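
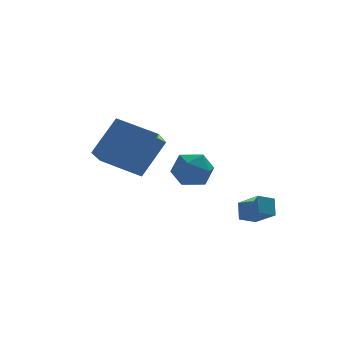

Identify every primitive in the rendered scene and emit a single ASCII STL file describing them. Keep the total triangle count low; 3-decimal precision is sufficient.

solid 
facet normal -0.901 -0.241 0.361
outer loop
vertex 1.581 -2.343 0.932
vertex 1.706 -1.777 1.621
vertex 1.046 -1.382 0.239
endloop
endfacet
facet normal -0.139 -0.629 -0.765
outer loop
vertex 1.794 -1.183 -0.061
vertex 1.581 -2.343 0.932
vertex 1.046 -1.382 0.239
endloop
endfacet
facet normal -0.901 -0.241 0.361
outer loop
vertex 1.046 -1.382 0.239
vertex 1.706 -1.777 1.621
vertex 1.171 -0.816 0.928
endloop
endfacet
facet normal -0.411 0.740 -0.533
outer loop
vertex 1.171 -0.816 0.928
vertex 1.794 -1.183 -0.061
vertex 1.046 -1.382 0.239
endloop
endfacet
facet normal 0.411 -0.740 0.533
outer loop
vertex 1.581 -2.343 0.932
vertex 2.454 -1.578 1.321
vertex 1.706 -1.777 1.621
endloop
endfacet
facet normal -0.139 -0.629 -0.765
outer loop
vertex 2.329 -2.144 0.632
vertex 1.581 -2.343 0.932
vertex 1.794 -1.183 -0.061
endloop
endfacet
facet normal 0.411 -0.740 0.533
outer loop
vertex 2.329 -2.144 0.632
vertex 2.454 -1.578 1.321
vertex 1.581 -2.343 0.932
endloop
endfacet
facet normal 0.139 0.629 0.765
outer loop
vertex 1.706 -1.777 1.621
vertex 2.454 -1.578 1.321
vertex 1.171 -0.816 0.928
endloop
endfacet
facet normal -0.411 0.740 -0.533
outer loop
vertex 1.919 -0.617 0.628
vertex 1.794 -1.183 -0.061
vertex 1.171 -0.816 0.928
endloop
endfacet
facet normal 0.139 0.629 0.765
outer loop
vertex 1.171 -0.816 0.928
vertex 2.454 -1.578 1.321
vertex 1.919 -0.617 0.628
endloop
endfacet
facet normal 0.901 0.241 -0.361
outer loop
vertex 1.919 -0.617 0.628
vertex 2.329 -2.144 0.632
vertex 1.794 -1.183 -0.061
endloop
endfacet
facet normal 0.901 0.241 -0.361
outer loop
vertex 2.454 -1.578 1.321
vertex 2.329 -2.144 0.632
vertex 1.919 -0.617 0.628
endloop
endfacet
facet normal -0.740 -0.663 0.114
outer loop
vertex -0.606 3.366 1.357
vertex -0.001 2.625 0.974
vertex -0.01 2.81 1.988
endloop
endfacet
facet normal -0.781 -0.148 0.607
outer loop
vertex -0.606 3.366 1.357
vertex -0.01 2.81 1.988
vertex -0.097 3.828 2.124
endloop
endfacet
facet normal -0.837 0.477 0.268
outer loop
vertex -0.606 3.366 1.357
vertex -0.097 3.828 2.124
vertex -0.142 4.271 1.195
endloop
endfacet
facet normal -0.831 0.348 -0.434
outer loop
vertex -0.606 3.366 1.357
vertex -0.142 4.271 1.195
vertex -0.083 3.527 0.484
endloop
endfacet
facet normal -0.771 -0.357 -0.528
outer loop
vertex -0.606 3.366 1.357
vertex -0.083 3.527 0.484
vertex -0.001 2.625 0.974
endloop
endfacet
facet normal -0.169 -0.145 0.975
outer loop
vertex -0.097 3.828 2.124
vertex -0.01 2.81 1.988
vertex 0.823 3.373 2.216
endloop
endfacet
facet normal -0.102 -0.979 0.178
outer loop
vertex -0.01 2.81 1.988
vertex -0.001 2.625 0.974
vertex 0.882 2.629 1.505
endloop
endfacet
facet normal -0.152 -0.482 -0.863
outer loop
vertex -0.001 2.625 0.974
vertex -0.083 3.527 0.484
vertex 0.837 3.072 0.576
endloop
endfacet
facet normal -0.251 0.658 -0.710
outer loop
vertex -0.083 3.527 0.484
vertex -0.142 4.271 1.195
vertex 0.75 4.09 0.712
endloop
endfacet
facet normal -0.260 0.867 0.426
outer loop
vertex -0.142 4.271 1.195
vertex -0.097 3.828 2.124
vertex 0.741 4.275 1.726
endloop
endfacet
facet normal 0.831 -0.348 0.434
outer loop
vertex 1.346 3.534 1.343
vertex 0.823 3.373 2.216
vertex 0.882 2.629 1.505
endloop
endfacet
facet normal 0.837 -0.477 -0.268
outer loop
vertex 1.346 3.534 1.343
vertex 0.882 2.629 1.505
vertex 0.837 3.072 0.576
endloop
endfacet
facet normal 0.781 0.148 -0.607
outer loop
vertex 1.346 3.534 1.343
vertex 0.837 3.072 0.576
vertex 0.75 4.09 0.712
endloop
endfacet
facet normal 0.740 0.663 -0.114
outer loop
vertex 1.346 3.534 1.343
vertex 0.75 4.09 0.712
vertex 0.741 4.275 1.726
endloop
endfacet
facet normal 0.771 0.357 0.528
outer loop
vertex 1.346 3.534 1.343
vertex 0.741 4.275 1.726
vertex 0.823 3.373 2.216
endloop
endfacet
facet normal 0.251 -0.658 0.710
outer loop
vertex 0.882 2.629 1.505
vertex 0.823 3.373 2.216
vertex -0.01 2.81 1.988
endloop
endfacet
facet normal 0.260 -0.867 -0.426
outer loop
vertex 0.837 3.072 0.576
vertex 0.882 2.629 1.505
vertex -0.001 2.625 0.974
endloop
endfacet
facet normal 0.169 0.145 -0.975
outer loop
vertex 0.75 4.09 0.712
vertex 0.837 3.072 0.576
vertex -0.083 3.527 0.484
endloop
endfacet
facet normal 0.102 0.979 -0.178
outer loop
vertex 0.741 4.275 1.726
vertex 0.75 4.09 0.712
vertex -0.142 4.271 1.195
endloop
endfacet
facet normal 0.152 0.482 0.863
outer loop
vertex 0.823 3.373 2.216
vertex 0.741 4.275 1.726
vertex -0.097 3.828 2.124
endloop
endfacet
facet normal -0.739 0.602 0.302
outer loop
vertex -3.199 2.04 5.029
vertex -2.613 3.201 4.149
vertex -4.372 1.41 3.418
endloop
endfacet
facet normal -0.373 -0.739 0.561
outer loop
vertex -2.887 0.199 2.811
vertex -3.199 2.04 5.029
vertex -4.372 1.41 3.418
endloop
endfacet
facet normal -0.739 0.602 0.302
outer loop
vertex -4.372 1.41 3.418
vertex -2.613 3.201 4.149
vertex -3.786 2.57 2.538
endloop
endfacet
facet normal -0.561 -0.301 -0.771
outer loop
vertex -3.786 2.57 2.538
vertex -2.887 0.199 2.811
vertex -4.372 1.41 3.418
endloop
endfacet
facet normal 0.561 0.301 0.771
outer loop
vertex -3.199 2.04 5.029
vertex -1.128 1.99 3.542
vertex -2.613 3.201 4.149
endloop
endfacet
facet normal -0.373 -0.739 0.561
outer loop
vertex -1.714 0.83 4.422
vertex -3.199 2.04 5.029
vertex -2.887 0.199 2.811
endloop
endfacet
facet normal 0.561 0.302 0.771
outer loop
vertex -1.714 0.83 4.422
vertex -1.128 1.99 3.542
vertex -3.199 2.04 5.029
endloop
endfacet
facet normal 0.373 0.739 -0.561
outer loop
vertex -2.613 3.201 4.149
vertex -1.128 1.99 3.542
vertex -3.786 2.57 2.538
endloop
endfacet
facet normal -0.561 -0.301 -0.771
outer loop
vertex -2.301 1.36 1.931
vertex -2.887 0.199 2.811
vertex -3.786 2.57 2.538
endloop
endfacet
facet normal 0.373 0.739 -0.561
outer loop
vertex -3.786 2.57 2.538
vertex -1.128 1.99 3.542
vertex -2.301 1.36 1.931
endloop
endfacet
facet normal 0.739 -0.602 -0.302
outer loop
vertex -2.301 1.36 1.931
vertex -1.714 0.83 4.422
vertex -2.887 0.199 2.811
endloop
endfacet
facet normal 0.739 -0.602 -0.302
outer loop
vertex -1.128 1.99 3.542
vertex -1.714 0.83 4.422
vertex -2.301 1.36 1.931
endloop
endfacet

endsolid


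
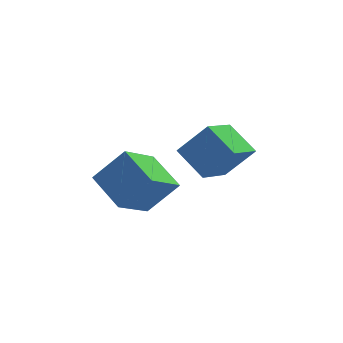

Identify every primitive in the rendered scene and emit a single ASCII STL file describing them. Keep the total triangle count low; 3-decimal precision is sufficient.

solid 
facet normal -0.683 -0.081 -0.726
outer loop
vertex -0.464 -3.073 -1.306
vertex -1.352 -1.73 -0.62
vertex 0.597 -1.789 -2.448
endloop
endfacet
facet normal 0.507 -0.768 -0.392
outer loop
vertex 1.772 -1.65 -1.2
vertex -0.464 -3.073 -1.306
vertex 0.597 -1.789 -2.448
endloop
endfacet
facet normal -0.683 -0.081 -0.726
outer loop
vertex 0.597 -1.789 -2.448
vertex -1.352 -1.73 -0.62
vertex -0.291 -0.446 -1.762
endloop
endfacet
facet normal 0.525 0.636 -0.565
outer loop
vertex -0.291 -0.446 -1.762
vertex 1.772 -1.65 -1.2
vertex 0.597 -1.789 -2.448
endloop
endfacet
facet normal -0.525 -0.636 0.565
outer loop
vertex -0.464 -3.073 -1.306
vertex -0.177 -1.591 0.628
vertex -1.352 -1.73 -0.62
endloop
endfacet
facet normal 0.507 -0.768 -0.392
outer loop
vertex 0.711 -2.934 -0.058
vertex -0.464 -3.073 -1.306
vertex 1.772 -1.65 -1.2
endloop
endfacet
facet normal -0.525 -0.636 0.565
outer loop
vertex 0.711 -2.934 -0.058
vertex -0.177 -1.591 0.628
vertex -0.464 -3.073 -1.306
endloop
endfacet
facet normal -0.507 0.768 0.392
outer loop
vertex -1.352 -1.73 -0.62
vertex -0.177 -1.591 0.628
vertex -0.291 -0.446 -1.762
endloop
endfacet
facet normal 0.525 0.636 -0.565
outer loop
vertex 0.884 -0.307 -0.514
vertex 1.772 -1.65 -1.2
vertex -0.291 -0.446 -1.762
endloop
endfacet
facet normal -0.507 0.768 0.392
outer loop
vertex -0.291 -0.446 -1.762
vertex -0.177 -1.591 0.628
vertex 0.884 -0.307 -0.514
endloop
endfacet
facet normal 0.683 0.081 0.726
outer loop
vertex 0.884 -0.307 -0.514
vertex 0.711 -2.934 -0.058
vertex 1.772 -1.65 -1.2
endloop
endfacet
facet normal 0.683 0.081 0.726
outer loop
vertex -0.177 -1.591 0.628
vertex 0.711 -2.934 -0.058
vertex 0.884 -0.307 -0.514
endloop
endfacet
facet normal -0.499 -0.754 0.427
outer loop
vertex 3.8 -0.587 -0.261
vertex 2.902 0.47 0.558
vertex 2.666 -0.561 -1.54
endloop
endfacet
facet normal 0.558 -0.656 -0.508
outer loop
vertex 3.598 0.85 -2.338
vertex 3.8 -0.587 -0.261
vertex 2.666 -0.561 -1.54
endloop
endfacet
facet normal -0.499 -0.754 0.427
outer loop
vertex 2.666 -0.561 -1.54
vertex 2.902 0.47 0.558
vertex 1.768 0.496 -0.721
endloop
endfacet
facet normal -0.664 0.016 -0.748
outer loop
vertex 1.768 0.496 -0.721
vertex 3.598 0.85 -2.338
vertex 2.666 -0.561 -1.54
endloop
endfacet
facet normal 0.664 -0.016 0.748
outer loop
vertex 3.8 -0.587 -0.261
vertex 3.834 1.881 -0.24
vertex 2.902 0.47 0.558
endloop
endfacet
facet normal 0.558 -0.656 -0.508
outer loop
vertex 4.732 0.824 -1.059
vertex 3.8 -0.587 -0.261
vertex 3.598 0.85 -2.338
endloop
endfacet
facet normal 0.664 -0.016 0.748
outer loop
vertex 4.732 0.824 -1.059
vertex 3.834 1.881 -0.24
vertex 3.8 -0.587 -0.261
endloop
endfacet
facet normal -0.558 0.656 0.508
outer loop
vertex 2.902 0.47 0.558
vertex 3.834 1.881 -0.24
vertex 1.768 0.496 -0.721
endloop
endfacet
facet normal -0.664 0.016 -0.748
outer loop
vertex 2.7 1.907 -1.519
vertex 3.598 0.85 -2.338
vertex 1.768 0.496 -0.721
endloop
endfacet
facet normal -0.558 0.656 0.508
outer loop
vertex 1.768 0.496 -0.721
vertex 3.834 1.881 -0.24
vertex 2.7 1.907 -1.519
endloop
endfacet
facet normal 0.499 0.754 -0.427
outer loop
vertex 2.7 1.907 -1.519
vertex 4.732 0.824 -1.059
vertex 3.598 0.85 -2.338
endloop
endfacet
facet normal 0.499 0.754 -0.427
outer loop
vertex 3.834 1.881 -0.24
vertex 4.732 0.824 -1.059
vertex 2.7 1.907 -1.519
endloop
endfacet

endsolid


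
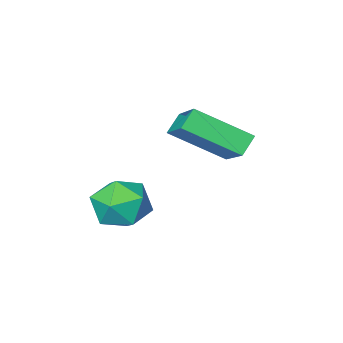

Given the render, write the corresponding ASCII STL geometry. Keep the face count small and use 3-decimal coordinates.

solid 
facet normal -0.990 -0.123 -0.069
outer loop
vertex 2.11 -3.35 -1.869
vertex 2.245 -4.376 -1.976
vertex 2.128 -3.963 -1.028
endloop
endfacet
facet normal -0.831 0.440 0.339
outer loop
vertex 2.11 -3.35 -1.869
vertex 2.128 -3.963 -1.028
vertex 2.62 -3.046 -1.013
endloop
endfacet
facet normal -0.444 0.895 -0.053
outer loop
vertex 2.11 -3.35 -1.869
vertex 2.62 -3.046 -1.013
vertex 3.042 -2.893 -1.953
endloop
endfacet
facet normal -0.363 0.611 -0.703
outer loop
vertex 2.11 -3.35 -1.869
vertex 3.042 -2.893 -1.953
vertex 2.81 -3.715 -2.548
endloop
endfacet
facet normal -0.701 -0.018 -0.713
outer loop
vertex 2.11 -3.35 -1.869
vertex 2.81 -3.715 -2.548
vertex 2.245 -4.376 -1.976
endloop
endfacet
facet normal -0.425 0.214 0.880
outer loop
vertex 2.62 -3.046 -1.013
vertex 2.128 -3.963 -1.028
vertex 3.07 -3.885 -0.592
endloop
endfacet
facet normal -0.682 -0.698 0.220
outer loop
vertex 2.128 -3.963 -1.028
vertex 2.245 -4.376 -1.976
vertex 2.838 -4.707 -1.187
endloop
endfacet
facet normal -0.215 -0.528 -0.822
outer loop
vertex 2.245 -4.376 -1.976
vertex 2.81 -3.715 -2.548
vertex 3.26 -4.554 -2.127
endloop
endfacet
facet normal 0.333 0.490 -0.806
outer loop
vertex 2.81 -3.715 -2.548
vertex 3.042 -2.893 -1.953
vertex 3.752 -3.637 -2.112
endloop
endfacet
facet normal 0.203 0.948 0.245
outer loop
vertex 3.042 -2.893 -1.953
vertex 2.62 -3.046 -1.013
vertex 3.635 -3.224 -1.164
endloop
endfacet
facet normal 0.363 -0.611 0.703
outer loop
vertex 3.77 -4.25 -1.271
vertex 3.07 -3.885 -0.592
vertex 2.838 -4.707 -1.187
endloop
endfacet
facet normal 0.444 -0.895 0.053
outer loop
vertex 3.77 -4.25 -1.271
vertex 2.838 -4.707 -1.187
vertex 3.26 -4.554 -2.127
endloop
endfacet
facet normal 0.831 -0.440 -0.339
outer loop
vertex 3.77 -4.25 -1.271
vertex 3.26 -4.554 -2.127
vertex 3.752 -3.637 -2.112
endloop
endfacet
facet normal 0.990 0.123 0.069
outer loop
vertex 3.77 -4.25 -1.271
vertex 3.752 -3.637 -2.112
vertex 3.635 -3.224 -1.164
endloop
endfacet
facet normal 0.701 0.018 0.713
outer loop
vertex 3.77 -4.25 -1.271
vertex 3.635 -3.224 -1.164
vertex 3.07 -3.885 -0.592
endloop
endfacet
facet normal -0.333 -0.490 0.806
outer loop
vertex 2.838 -4.707 -1.187
vertex 3.07 -3.885 -0.592
vertex 2.128 -3.963 -1.028
endloop
endfacet
facet normal -0.203 -0.948 -0.245
outer loop
vertex 3.26 -4.554 -2.127
vertex 2.838 -4.707 -1.187
vertex 2.245 -4.376 -1.976
endloop
endfacet
facet normal 0.425 -0.214 -0.880
outer loop
vertex 3.752 -3.637 -2.112
vertex 3.26 -4.554 -2.127
vertex 2.81 -3.715 -2.548
endloop
endfacet
facet normal 0.682 0.698 -0.220
outer loop
vertex 3.635 -3.224 -1.164
vertex 3.752 -3.637 -2.112
vertex 3.042 -2.893 -1.953
endloop
endfacet
facet normal 0.215 0.528 0.822
outer loop
vertex 3.07 -3.885 -0.592
vertex 3.635 -3.224 -1.164
vertex 2.62 -3.046 -1.013
endloop
endfacet
facet normal -0.688 -0.274 0.672
outer loop
vertex 1.014 -2.846 2.418
vertex -0.417 -1.752 1.399
vertex 0.573 -4.453 1.312
endloop
endfacet
facet normal 0.692 -0.529 0.492
outer loop
vertex 1.137 -4.228 0.761
vertex 1.014 -2.846 2.418
vertex 0.573 -4.453 1.312
endloop
endfacet
facet normal -0.688 -0.274 0.672
outer loop
vertex 0.573 -4.453 1.312
vertex -0.417 -1.752 1.399
vertex -0.858 -3.358 0.293
endloop
endfacet
facet normal -0.220 -0.803 -0.554
outer loop
vertex -0.858 -3.358 0.293
vertex 1.137 -4.228 0.761
vertex 0.573 -4.453 1.312
endloop
endfacet
facet normal 0.220 0.803 0.553
outer loop
vertex 1.014 -2.846 2.418
vertex 0.147 -1.527 0.848
vertex -0.417 -1.752 1.399
endloop
endfacet
facet normal 0.691 -0.529 0.492
outer loop
vertex 1.578 -2.622 1.867
vertex 1.014 -2.846 2.418
vertex 1.137 -4.228 0.761
endloop
endfacet
facet normal 0.221 0.803 0.553
outer loop
vertex 1.578 -2.622 1.867
vertex 0.147 -1.527 0.848
vertex 1.014 -2.846 2.418
endloop
endfacet
facet normal -0.692 0.529 -0.492
outer loop
vertex -0.417 -1.752 1.399
vertex 0.147 -1.527 0.848
vertex -0.858 -3.358 0.293
endloop
endfacet
facet normal -0.221 -0.804 -0.553
outer loop
vertex -0.294 -3.134 -0.258
vertex 1.137 -4.228 0.761
vertex -0.858 -3.358 0.293
endloop
endfacet
facet normal -0.691 0.529 -0.493
outer loop
vertex -0.858 -3.358 0.293
vertex 0.147 -1.527 0.848
vertex -0.294 -3.134 -0.258
endloop
endfacet
facet normal 0.688 0.274 -0.672
outer loop
vertex -0.294 -3.134 -0.258
vertex 1.578 -2.622 1.867
vertex 1.137 -4.228 0.761
endloop
endfacet
facet normal 0.688 0.274 -0.672
outer loop
vertex 0.147 -1.527 0.848
vertex 1.578 -2.622 1.867
vertex -0.294 -3.134 -0.258
endloop
endfacet

endsolid


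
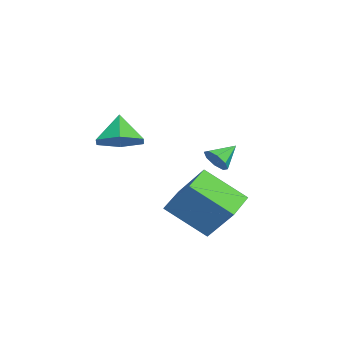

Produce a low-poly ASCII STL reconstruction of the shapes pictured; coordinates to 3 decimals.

solid 
facet normal -0.939 0.294 0.179
outer loop
vertex 0.38 -0.904 -3.939
vertex 1.013 0.16 -2.368
vertex 0.679 0.842 -5.243
endloop
endfacet
facet normal -0.317 -0.532 -0.785
outer loop
vertex 2.087 0.4 -5.512
vertex 0.38 -0.904 -3.939
vertex 0.679 0.842 -5.243
endloop
endfacet
facet normal -0.939 0.294 0.179
outer loop
vertex 0.679 0.842 -5.243
vertex 1.013 0.16 -2.368
vertex 1.312 1.906 -3.673
endloop
endfacet
facet normal 0.136 0.794 -0.593
outer loop
vertex 1.312 1.906 -3.673
vertex 2.087 0.4 -5.512
vertex 0.679 0.842 -5.243
endloop
endfacet
facet normal -0.136 -0.794 0.593
outer loop
vertex 0.38 -0.904 -3.939
vertex 2.421 -0.282 -2.637
vertex 1.013 0.16 -2.368
endloop
endfacet
facet normal -0.317 -0.533 -0.785
outer loop
vertex 1.788 -1.346 -4.207
vertex 0.38 -0.904 -3.939
vertex 2.087 0.4 -5.512
endloop
endfacet
facet normal -0.136 -0.794 0.593
outer loop
vertex 1.788 -1.346 -4.207
vertex 2.421 -0.282 -2.637
vertex 0.38 -0.904 -3.939
endloop
endfacet
facet normal 0.317 0.532 0.785
outer loop
vertex 1.013 0.16 -2.368
vertex 2.421 -0.282 -2.637
vertex 1.312 1.906 -3.673
endloop
endfacet
facet normal 0.136 0.794 -0.593
outer loop
vertex 2.72 1.464 -3.941
vertex 2.087 0.4 -5.512
vertex 1.312 1.906 -3.673
endloop
endfacet
facet normal 0.317 0.532 0.785
outer loop
vertex 1.312 1.906 -3.673
vertex 2.421 -0.282 -2.637
vertex 2.72 1.464 -3.941
endloop
endfacet
facet normal 0.939 -0.294 -0.179
outer loop
vertex 2.72 1.464 -3.941
vertex 1.788 -1.346 -4.207
vertex 2.087 0.4 -5.512
endloop
endfacet
facet normal 0.939 -0.294 -0.179
outer loop
vertex 2.421 -0.282 -2.637
vertex 1.788 -1.346 -4.207
vertex 2.72 1.464 -3.941
endloop
endfacet
facet normal 0.600 0.092 -0.795
outer loop
vertex 3.924 -2.732 0.541
vertex 3.111 -2.827 -0.084
vertex 3.403 -1.895 0.244
endloop
endfacet
facet normal 0.191 0.432 0.881
outer loop
vertex 3.924 -2.732 0.541
vertex 3.403 -1.895 0.244
vertex 2.289 -2.953 1.004
endloop
endfacet
facet normal 0.600 0.092 -0.795
outer loop
vertex 3.403 -1.895 0.244
vertex 3.111 -2.827 -0.084
vertex 2.589 -1.99 -0.381
endloop
endfacet
facet normal -0.435 0.781 0.448
outer loop
vertex 3.403 -1.895 0.244
vertex 2.589 -1.99 -0.381
vertex 2.289 -2.953 1.004
endloop
endfacet
facet normal 0.600 0.092 -0.795
outer loop
vertex 2.589 -1.99 -0.381
vertex 3.111 -2.827 -0.084
vertex 2.298 -2.922 -0.709
endloop
endfacet
facet normal -0.955 0.298 0.000
outer loop
vertex 2.589 -1.99 -0.381
vertex 2.298 -2.922 -0.709
vertex 2.289 -2.953 1.004
endloop
endfacet
facet normal 0.600 0.092 -0.795
outer loop
vertex 2.298 -2.922 -0.709
vertex 3.111 -2.827 -0.084
vertex 2.819 -3.759 -0.412
endloop
endfacet
facet normal -0.847 -0.532 -0.014
outer loop
vertex 2.298 -2.922 -0.709
vertex 2.819 -3.759 -0.412
vertex 2.289 -2.953 1.004
endloop
endfacet
facet normal 0.600 0.092 -0.795
outer loop
vertex 2.819 -3.759 -0.412
vertex 3.111 -2.827 -0.084
vertex 3.633 -3.664 0.213
endloop
endfacet
facet normal -0.219 -0.881 0.419
outer loop
vertex 2.819 -3.759 -0.412
vertex 3.633 -3.664 0.213
vertex 2.289 -2.953 1.004
endloop
endfacet
facet normal 0.600 0.092 -0.795
outer loop
vertex 3.633 -3.664 0.213
vertex 3.111 -2.827 -0.084
vertex 3.924 -2.732 0.541
endloop
endfacet
facet normal 0.299 -0.399 0.867
outer loop
vertex 3.633 -3.664 0.213
vertex 3.924 -2.732 0.541
vertex 2.289 -2.953 1.004
endloop
endfacet
facet normal 0.618 -0.635 -0.464
outer loop
vertex -0.635 0.538 -2.33
vertex -1.085 0.445 -2.803
vertex -0.585 0.865 -2.711
endloop
endfacet
facet normal 0.409 0.665 0.625
outer loop
vertex -0.635 0.538 -2.33
vertex -0.585 0.865 -2.711
vertex -1.815 1.195 -2.257
endloop
endfacet
facet normal 0.619 -0.635 -0.463
outer loop
vertex -0.585 0.865 -2.711
vertex -1.085 0.445 -2.803
vertex -0.828 0.946 -3.147
endloop
endfacet
facet normal 0.269 0.963 0.029
outer loop
vertex -0.585 0.865 -2.711
vertex -0.828 0.946 -3.147
vertex -1.815 1.195 -2.257
endloop
endfacet
facet normal 0.617 -0.635 -0.464
outer loop
vertex -0.828 0.946 -3.147
vertex -1.085 0.445 -2.803
vertex -1.222 0.734 -3.381
endloop
endfacet
facet normal -0.194 0.867 -0.458
outer loop
vertex -0.828 0.946 -3.147
vertex -1.222 0.734 -3.381
vertex -1.815 1.195 -2.257
endloop
endfacet
facet normal 0.618 -0.635 -0.464
outer loop
vertex -1.222 0.734 -3.381
vertex -1.085 0.445 -2.803
vertex -1.536 0.352 -3.277
endloop
endfacet
facet normal -0.711 0.434 -0.553
outer loop
vertex -1.222 0.734 -3.381
vertex -1.536 0.352 -3.277
vertex -1.815 1.195 -2.257
endloop
endfacet
facet normal 0.618 -0.635 -0.463
outer loop
vertex -1.536 0.352 -3.277
vertex -1.085 0.445 -2.803
vertex -1.586 0.025 -2.895
endloop
endfacet
facet normal -0.977 -0.083 -0.199
outer loop
vertex -1.536 0.352 -3.277
vertex -1.586 0.025 -2.895
vertex -1.815 1.195 -2.257
endloop
endfacet
facet normal 0.618 -0.635 -0.463
outer loop
vertex -1.586 0.025 -2.895
vertex -1.085 0.445 -2.803
vertex -1.343 -0.056 -2.46
endloop
endfacet
facet normal -0.836 -0.380 0.396
outer loop
vertex -1.586 0.025 -2.895
vertex -1.343 -0.056 -2.46
vertex -1.815 1.195 -2.257
endloop
endfacet
facet normal 0.619 -0.635 -0.462
outer loop
vertex -1.343 -0.056 -2.46
vertex -1.085 0.445 -2.803
vertex -0.949 0.157 -2.225
endloop
endfacet
facet normal -0.373 -0.284 0.883
outer loop
vertex -1.343 -0.056 -2.46
vertex -0.949 0.157 -2.225
vertex -1.815 1.195 -2.257
endloop
endfacet
facet normal 0.617 -0.636 -0.462
outer loop
vertex -0.949 0.157 -2.225
vertex -1.085 0.445 -2.803
vertex -0.635 0.538 -2.33
endloop
endfacet
facet normal 0.144 0.151 0.978
outer loop
vertex -0.949 0.157 -2.225
vertex -0.635 0.538 -2.33
vertex -1.815 1.195 -2.257
endloop
endfacet

endsolid


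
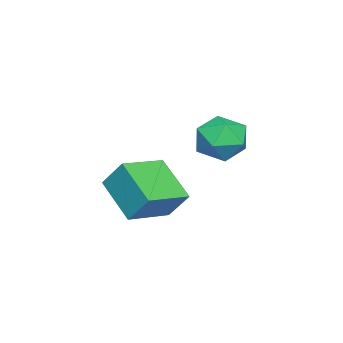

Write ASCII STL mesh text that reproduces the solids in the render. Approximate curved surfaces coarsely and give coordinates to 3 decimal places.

solid 
facet normal -0.874 0.447 -0.192
outer loop
vertex 1.087 -3.733 -1.37
vertex 1.997 -2.433 -2.485
vertex 0.913 -4.533 -2.444
endloop
endfacet
facet normal -0.469 -0.670 0.575
outer loop
vertex 2.503 -5.347 -2.095
vertex 1.087 -3.733 -1.37
vertex 0.913 -4.533 -2.444
endloop
endfacet
facet normal -0.874 0.447 -0.192
outer loop
vertex 0.913 -4.533 -2.444
vertex 1.997 -2.433 -2.485
vertex 1.823 -3.233 -3.559
endloop
endfacet
facet normal -0.129 -0.592 -0.795
outer loop
vertex 1.823 -3.233 -3.559
vertex 2.503 -5.347 -2.095
vertex 0.913 -4.533 -2.444
endloop
endfacet
facet normal 0.129 0.592 0.795
outer loop
vertex 1.087 -3.733 -1.37
vertex 3.587 -3.247 -2.136
vertex 1.997 -2.433 -2.485
endloop
endfacet
facet normal -0.469 -0.670 0.575
outer loop
vertex 2.677 -4.547 -1.021
vertex 1.087 -3.733 -1.37
vertex 2.503 -5.347 -2.095
endloop
endfacet
facet normal 0.129 0.592 0.795
outer loop
vertex 2.677 -4.547 -1.021
vertex 3.587 -3.247 -2.136
vertex 1.087 -3.733 -1.37
endloop
endfacet
facet normal 0.469 0.670 -0.575
outer loop
vertex 1.997 -2.433 -2.485
vertex 3.587 -3.247 -2.136
vertex 1.823 -3.233 -3.559
endloop
endfacet
facet normal -0.129 -0.592 -0.795
outer loop
vertex 3.413 -4.047 -3.21
vertex 2.503 -5.347 -2.095
vertex 1.823 -3.233 -3.559
endloop
endfacet
facet normal 0.469 0.670 -0.575
outer loop
vertex 1.823 -3.233 -3.559
vertex 3.587 -3.247 -2.136
vertex 3.413 -4.047 -3.21
endloop
endfacet
facet normal 0.874 -0.447 0.192
outer loop
vertex 3.413 -4.047 -3.21
vertex 2.677 -4.547 -1.021
vertex 2.503 -5.347 -2.095
endloop
endfacet
facet normal 0.874 -0.447 0.192
outer loop
vertex 3.587 -3.247 -2.136
vertex 2.677 -4.547 -1.021
vertex 3.413 -4.047 -3.21
endloop
endfacet
facet normal -0.824 0.147 0.547
outer loop
vertex 3.149 -0.103 1.53
vertex 2.682 -0.805 1.015
vertex 3.183 -1.044 1.833
endloop
endfacet
facet normal -0.237 0.290 0.927
outer loop
vertex 3.149 -0.103 1.53
vertex 3.183 -1.044 1.833
vertex 3.997 -0.484 1.866
endloop
endfacet
facet normal 0.127 0.800 0.586
outer loop
vertex 3.149 -0.103 1.53
vertex 3.997 -0.484 1.866
vertex 3.999 0.1 1.068
endloop
endfacet
facet normal -0.234 0.972 -0.004
outer loop
vertex 3.149 -0.103 1.53
vertex 3.999 0.1 1.068
vertex 3.186 -0.098 0.543
endloop
endfacet
facet normal -0.823 0.568 -0.028
outer loop
vertex 3.149 -0.103 1.53
vertex 3.186 -0.098 0.543
vertex 2.682 -0.805 1.015
endloop
endfacet
facet normal 0.168 -0.299 0.939
outer loop
vertex 3.997 -0.484 1.866
vertex 3.183 -1.044 1.833
vertex 4.054 -1.422 1.557
endloop
endfacet
facet normal -0.783 -0.530 0.325
outer loop
vertex 3.183 -1.044 1.833
vertex 2.682 -0.805 1.015
vertex 3.241 -1.62 1.032
endloop
endfacet
facet normal -0.781 0.152 -0.606
outer loop
vertex 2.682 -0.805 1.015
vertex 3.186 -0.098 0.543
vertex 3.243 -1.036 0.234
endloop
endfacet
facet normal 0.170 0.806 -0.567
outer loop
vertex 3.186 -0.098 0.543
vertex 3.999 0.1 1.068
vertex 4.057 -0.476 0.267
endloop
endfacet
facet normal 0.756 0.527 0.388
outer loop
vertex 3.999 0.1 1.068
vertex 3.997 -0.484 1.866
vertex 4.558 -0.715 1.085
endloop
endfacet
facet normal 0.234 -0.972 0.004
outer loop
vertex 4.091 -1.417 0.57
vertex 4.054 -1.422 1.557
vertex 3.241 -1.62 1.032
endloop
endfacet
facet normal -0.127 -0.800 -0.586
outer loop
vertex 4.091 -1.417 0.57
vertex 3.241 -1.62 1.032
vertex 3.243 -1.036 0.234
endloop
endfacet
facet normal 0.237 -0.290 -0.927
outer loop
vertex 4.091 -1.417 0.57
vertex 3.243 -1.036 0.234
vertex 4.057 -0.476 0.267
endloop
endfacet
facet normal 0.824 -0.147 -0.547
outer loop
vertex 4.091 -1.417 0.57
vertex 4.057 -0.476 0.267
vertex 4.558 -0.715 1.085
endloop
endfacet
facet normal 0.823 -0.568 0.028
outer loop
vertex 4.091 -1.417 0.57
vertex 4.558 -0.715 1.085
vertex 4.054 -1.422 1.557
endloop
endfacet
facet normal -0.170 -0.806 0.567
outer loop
vertex 3.241 -1.62 1.032
vertex 4.054 -1.422 1.557
vertex 3.183 -1.044 1.833
endloop
endfacet
facet normal -0.756 -0.527 -0.388
outer loop
vertex 3.243 -1.036 0.234
vertex 3.241 -1.62 1.032
vertex 2.682 -0.805 1.015
endloop
endfacet
facet normal -0.168 0.299 -0.939
outer loop
vertex 4.057 -0.476 0.267
vertex 3.243 -1.036 0.234
vertex 3.186 -0.098 0.543
endloop
endfacet
facet normal 0.783 0.530 -0.325
outer loop
vertex 4.558 -0.715 1.085
vertex 4.057 -0.476 0.267
vertex 3.999 0.1 1.068
endloop
endfacet
facet normal 0.781 -0.152 0.606
outer loop
vertex 4.054 -1.422 1.557
vertex 4.558 -0.715 1.085
vertex 3.997 -0.484 1.866
endloop
endfacet

endsolid


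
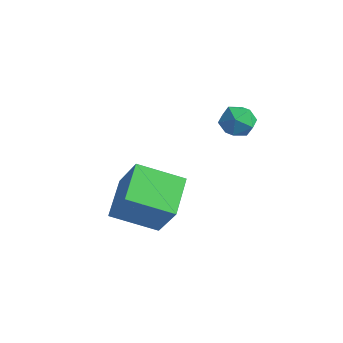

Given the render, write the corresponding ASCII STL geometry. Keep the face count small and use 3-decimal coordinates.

solid 
facet normal 0.164 0.877 0.452
outer loop
vertex 1.83 0.998 1.584
vertex 1.177 0.936 1.941
vertex 1.799 0.661 2.249
endloop
endfacet
facet normal 0.779 0.544 0.312
outer loop
vertex 1.83 0.998 1.584
vertex 1.799 0.661 2.249
vertex 2.219 0.372 1.704
endloop
endfacet
facet normal 0.813 0.430 -0.392
outer loop
vertex 1.83 0.998 1.584
vertex 2.219 0.372 1.704
vertex 1.857 0.468 1.058
endloop
endfacet
facet normal 0.218 0.693 -0.687
outer loop
vertex 1.83 0.998 1.584
vertex 1.857 0.468 1.058
vertex 1.213 0.816 1.205
endloop
endfacet
facet normal -0.183 0.969 -0.167
outer loop
vertex 1.83 0.998 1.584
vertex 1.213 0.816 1.205
vertex 1.177 0.936 1.941
endloop
endfacet
facet normal 0.765 -0.090 0.638
outer loop
vertex 2.219 0.372 1.704
vertex 1.799 0.661 2.249
vertex 1.807 -0.076 2.135
endloop
endfacet
facet normal -0.229 0.448 0.864
outer loop
vertex 1.799 0.661 2.249
vertex 1.177 0.936 1.941
vertex 1.163 0.272 2.282
endloop
endfacet
facet normal -0.791 0.597 -0.136
outer loop
vertex 1.177 0.936 1.941
vertex 1.213 0.816 1.205
vertex 0.801 0.368 1.636
endloop
endfacet
facet normal -0.142 0.150 -0.978
outer loop
vertex 1.213 0.816 1.205
vertex 1.857 0.468 1.058
vertex 1.221 0.079 1.091
endloop
endfacet
facet normal 0.821 -0.274 -0.501
outer loop
vertex 1.857 0.468 1.058
vertex 2.219 0.372 1.704
vertex 1.843 -0.196 1.399
endloop
endfacet
facet normal -0.218 -0.693 0.687
outer loop
vertex 1.19 -0.258 1.756
vertex 1.807 -0.076 2.135
vertex 1.163 0.272 2.282
endloop
endfacet
facet normal -0.813 -0.430 0.392
outer loop
vertex 1.19 -0.258 1.756
vertex 1.163 0.272 2.282
vertex 0.801 0.368 1.636
endloop
endfacet
facet normal -0.779 -0.544 -0.312
outer loop
vertex 1.19 -0.258 1.756
vertex 0.801 0.368 1.636
vertex 1.221 0.079 1.091
endloop
endfacet
facet normal -0.164 -0.877 -0.452
outer loop
vertex 1.19 -0.258 1.756
vertex 1.221 0.079 1.091
vertex 1.843 -0.196 1.399
endloop
endfacet
facet normal 0.183 -0.969 0.167
outer loop
vertex 1.19 -0.258 1.756
vertex 1.843 -0.196 1.399
vertex 1.807 -0.076 2.135
endloop
endfacet
facet normal 0.142 -0.150 0.978
outer loop
vertex 1.163 0.272 2.282
vertex 1.807 -0.076 2.135
vertex 1.799 0.661 2.249
endloop
endfacet
facet normal -0.821 0.274 0.501
outer loop
vertex 0.801 0.368 1.636
vertex 1.163 0.272 2.282
vertex 1.177 0.936 1.941
endloop
endfacet
facet normal -0.765 0.090 -0.638
outer loop
vertex 1.221 0.079 1.091
vertex 0.801 0.368 1.636
vertex 1.213 0.816 1.205
endloop
endfacet
facet normal 0.229 -0.448 -0.864
outer loop
vertex 1.843 -0.196 1.399
vertex 1.221 0.079 1.091
vertex 1.857 0.468 1.058
endloop
endfacet
facet normal 0.791 -0.597 0.136
outer loop
vertex 1.807 -0.076 2.135
vertex 1.843 -0.196 1.399
vertex 2.219 0.372 1.704
endloop
endfacet
facet normal -0.543 0.078 -0.836
outer loop
vertex -1.938 -1.955 -2.099
vertex -0.647 -0.784 -2.829
vertex -1.103 -3.291 -2.766
endloop
endfacet
facet normal -0.683 -0.620 0.386
outer loop
vertex -0.093 -3.436 -1.211
vertex -1.938 -1.955 -2.099
vertex -1.103 -3.291 -2.766
endloop
endfacet
facet normal -0.543 0.078 -0.836
outer loop
vertex -1.103 -3.291 -2.766
vertex -0.647 -0.784 -2.829
vertex 0.188 -2.119 -3.496
endloop
endfacet
facet normal 0.488 -0.781 -0.390
outer loop
vertex 0.188 -2.119 -3.496
vertex -0.093 -3.436 -1.211
vertex -1.103 -3.291 -2.766
endloop
endfacet
facet normal -0.488 0.781 0.390
outer loop
vertex -1.938 -1.955 -2.099
vertex 0.363 -0.929 -1.274
vertex -0.647 -0.784 -2.829
endloop
endfacet
facet normal -0.683 -0.620 0.386
outer loop
vertex -0.928 -2.101 -0.544
vertex -1.938 -1.955 -2.099
vertex -0.093 -3.436 -1.211
endloop
endfacet
facet normal -0.488 0.781 0.390
outer loop
vertex -0.928 -2.101 -0.544
vertex 0.363 -0.929 -1.274
vertex -1.938 -1.955 -2.099
endloop
endfacet
facet normal 0.683 0.620 -0.386
outer loop
vertex -0.647 -0.784 -2.829
vertex 0.363 -0.929 -1.274
vertex 0.188 -2.119 -3.496
endloop
endfacet
facet normal 0.488 -0.781 -0.390
outer loop
vertex 1.198 -2.265 -1.941
vertex -0.093 -3.436 -1.211
vertex 0.188 -2.119 -3.496
endloop
endfacet
facet normal 0.683 0.620 -0.386
outer loop
vertex 0.188 -2.119 -3.496
vertex 0.363 -0.929 -1.274
vertex 1.198 -2.265 -1.941
endloop
endfacet
facet normal 0.543 -0.078 0.836
outer loop
vertex 1.198 -2.265 -1.941
vertex -0.928 -2.101 -0.544
vertex -0.093 -3.436 -1.211
endloop
endfacet
facet normal 0.543 -0.078 0.836
outer loop
vertex 0.363 -0.929 -1.274
vertex -0.928 -2.101 -0.544
vertex 1.198 -2.265 -1.941
endloop
endfacet

endsolid


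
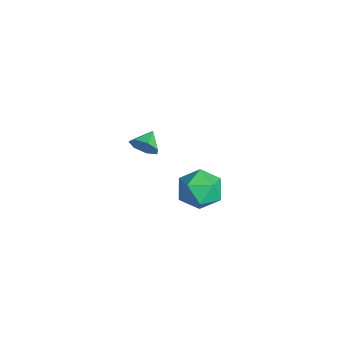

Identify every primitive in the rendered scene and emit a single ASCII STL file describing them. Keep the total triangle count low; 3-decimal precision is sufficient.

solid 
facet normal -0.663 0.567 0.489
outer loop
vertex 2.812 0.015 2.595
vertex 3.417 -0.139 3.594
vertex 3.67 0.768 2.886
endloop
endfacet
facet normal -0.609 0.769 -0.194
outer loop
vertex 2.812 0.015 2.595
vertex 3.67 0.768 2.886
vertex 3.561 0.401 1.772
endloop
endfacet
facet normal -0.770 0.207 -0.603
outer loop
vertex 2.812 0.015 2.595
vertex 3.561 0.401 1.772
vertex 3.24 -0.732 1.792
endloop
endfacet
facet normal -0.923 -0.342 -0.174
outer loop
vertex 2.812 0.015 2.595
vertex 3.24 -0.732 1.792
vertex 3.152 -1.066 2.918
endloop
endfacet
facet normal -0.857 -0.120 0.501
outer loop
vertex 2.812 0.015 2.595
vertex 3.152 -1.066 2.918
vertex 3.417 -0.139 3.594
endloop
endfacet
facet normal 0.071 0.945 -0.318
outer loop
vertex 3.561 0.401 1.772
vertex 3.67 0.768 2.886
vertex 4.628 0.486 2.262
endloop
endfacet
facet normal -0.016 0.618 0.786
outer loop
vertex 3.67 0.768 2.886
vertex 3.417 -0.139 3.594
vertex 4.54 0.152 3.388
endloop
endfacet
facet normal -0.330 -0.493 0.805
outer loop
vertex 3.417 -0.139 3.594
vertex 3.152 -1.066 2.918
vertex 4.219 -0.981 3.408
endloop
endfacet
facet normal -0.438 -0.852 -0.287
outer loop
vertex 3.152 -1.066 2.918
vertex 3.24 -0.732 1.792
vertex 4.11 -1.348 2.294
endloop
endfacet
facet normal -0.189 0.036 -0.981
outer loop
vertex 3.24 -0.732 1.792
vertex 3.561 0.401 1.772
vertex 4.363 -0.441 1.586
endloop
endfacet
facet normal 0.923 0.342 0.174
outer loop
vertex 4.968 -0.595 2.585
vertex 4.628 0.486 2.262
vertex 4.54 0.152 3.388
endloop
endfacet
facet normal 0.770 -0.207 0.603
outer loop
vertex 4.968 -0.595 2.585
vertex 4.54 0.152 3.388
vertex 4.219 -0.981 3.408
endloop
endfacet
facet normal 0.609 -0.769 0.194
outer loop
vertex 4.968 -0.595 2.585
vertex 4.219 -0.981 3.408
vertex 4.11 -1.348 2.294
endloop
endfacet
facet normal 0.663 -0.567 -0.489
outer loop
vertex 4.968 -0.595 2.585
vertex 4.11 -1.348 2.294
vertex 4.363 -0.441 1.586
endloop
endfacet
facet normal 0.857 0.120 -0.501
outer loop
vertex 4.968 -0.595 2.585
vertex 4.363 -0.441 1.586
vertex 4.628 0.486 2.262
endloop
endfacet
facet normal 0.438 0.852 0.287
outer loop
vertex 4.54 0.152 3.388
vertex 4.628 0.486 2.262
vertex 3.67 0.768 2.886
endloop
endfacet
facet normal 0.189 -0.036 0.981
outer loop
vertex 4.219 -0.981 3.408
vertex 4.54 0.152 3.388
vertex 3.417 -0.139 3.594
endloop
endfacet
facet normal -0.071 -0.945 0.318
outer loop
vertex 4.11 -1.348 2.294
vertex 4.219 -0.981 3.408
vertex 3.152 -1.066 2.918
endloop
endfacet
facet normal 0.016 -0.618 -0.786
outer loop
vertex 4.363 -0.441 1.586
vertex 4.11 -1.348 2.294
vertex 3.24 -0.732 1.792
endloop
endfacet
facet normal 0.330 0.493 -0.805
outer loop
vertex 4.628 0.486 2.262
vertex 4.363 -0.441 1.586
vertex 3.561 0.401 1.772
endloop
endfacet
facet normal 0.701 -0.615 -0.361
outer loop
vertex -1.709 -1.219 1.017
vertex -2.144 -1.318 0.341
vertex -1.576 -0.763 0.499
endloop
endfacet
facet normal 0.185 0.713 0.676
outer loop
vertex -1.709 -1.219 1.017
vertex -1.576 -0.763 0.499
vertex -2.916 -0.642 0.739
endloop
endfacet
facet normal 0.701 -0.615 -0.361
outer loop
vertex -1.576 -0.763 0.499
vertex -2.144 -1.318 0.341
vertex -1.871 -0.725 -0.138
endloop
endfacet
facet normal 0.093 0.996 0.016
outer loop
vertex -1.576 -0.763 0.499
vertex -1.871 -0.725 -0.138
vertex -2.916 -0.642 0.739
endloop
endfacet
facet normal 0.701 -0.615 -0.362
outer loop
vertex -1.871 -0.725 -0.138
vertex -2.144 -1.318 0.341
vertex -2.372 -1.134 -0.414
endloop
endfacet
facet normal -0.362 0.784 -0.505
outer loop
vertex -1.871 -0.725 -0.138
vertex -2.372 -1.134 -0.414
vertex -2.916 -0.642 0.739
endloop
endfacet
facet normal 0.701 -0.615 -0.362
outer loop
vertex -2.372 -1.134 -0.414
vertex -2.144 -1.318 0.341
vertex -2.701 -1.681 -0.121
endloop
endfacet
facet normal -0.836 0.237 -0.495
outer loop
vertex -2.372 -1.134 -0.414
vertex -2.701 -1.681 -0.121
vertex -2.916 -0.642 0.739
endloop
endfacet
facet normal 0.700 -0.616 -0.361
outer loop
vertex -2.701 -1.681 -0.121
vertex -2.144 -1.318 0.341
vertex -2.612 -1.955 0.52
endloop
endfacet
facet normal -0.972 -0.231 0.036
outer loop
vertex -2.701 -1.681 -0.121
vertex -2.612 -1.955 0.52
vertex -2.916 -0.642 0.739
endloop
endfacet
facet normal 0.700 -0.616 -0.362
outer loop
vertex -2.612 -1.955 0.52
vertex -2.144 -1.318 0.341
vertex -2.17 -1.75 1.026
endloop
endfacet
facet normal -0.668 -0.270 0.693
outer loop
vertex -2.612 -1.955 0.52
vertex -2.17 -1.75 1.026
vertex -2.916 -0.642 0.739
endloop
endfacet
facet normal 0.701 -0.615 -0.361
outer loop
vertex -2.17 -1.75 1.026
vertex -2.144 -1.318 0.341
vertex -1.709 -1.219 1.017
endloop
endfacet
facet normal -0.153 0.150 0.977
outer loop
vertex -2.17 -1.75 1.026
vertex -1.709 -1.219 1.017
vertex -2.916 -0.642 0.739
endloop
endfacet

endsolid


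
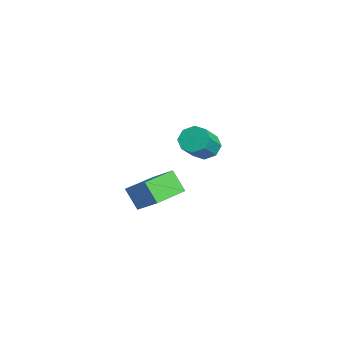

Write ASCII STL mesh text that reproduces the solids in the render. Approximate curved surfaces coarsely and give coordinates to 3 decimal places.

solid 
facet normal -0.628 -0.518 -0.581
outer loop
vertex 2.526 -2.408 -1.589
vertex 1.197 -0.683 -1.691
vertex 3.208 -1.949 -2.735
endloop
endfacet
facet normal 0.610 -0.791 0.046
outer loop
vertex 4.143 -1.177 -1.869
vertex 2.526 -2.408 -1.589
vertex 3.208 -1.949 -2.735
endloop
endfacet
facet normal -0.628 -0.518 -0.581
outer loop
vertex 3.208 -1.949 -2.735
vertex 1.197 -0.683 -1.691
vertex 1.878 -0.224 -2.836
endloop
endfacet
facet normal 0.484 0.325 -0.812
outer loop
vertex 1.878 -0.224 -2.836
vertex 4.143 -1.177 -1.869
vertex 3.208 -1.949 -2.735
endloop
endfacet
facet normal -0.484 -0.325 0.812
outer loop
vertex 2.526 -2.408 -1.589
vertex 2.132 0.089 -0.825
vertex 1.197 -0.683 -1.691
endloop
endfacet
facet normal 0.610 -0.791 0.046
outer loop
vertex 3.462 -1.636 -0.724
vertex 2.526 -2.408 -1.589
vertex 4.143 -1.177 -1.869
endloop
endfacet
facet normal -0.483 -0.325 0.813
outer loop
vertex 3.462 -1.636 -0.724
vertex 2.132 0.089 -0.825
vertex 2.526 -2.408 -1.589
endloop
endfacet
facet normal -0.610 0.791 -0.046
outer loop
vertex 1.197 -0.683 -1.691
vertex 2.132 0.089 -0.825
vertex 1.878 -0.224 -2.836
endloop
endfacet
facet normal 0.484 0.325 -0.813
outer loop
vertex 2.814 0.548 -1.971
vertex 4.143 -1.177 -1.869
vertex 1.878 -0.224 -2.836
endloop
endfacet
facet normal -0.610 0.791 -0.046
outer loop
vertex 1.878 -0.224 -2.836
vertex 2.132 0.089 -0.825
vertex 2.814 0.548 -1.971
endloop
endfacet
facet normal 0.628 0.518 0.581
outer loop
vertex 2.814 0.548 -1.971
vertex 3.462 -1.636 -0.724
vertex 4.143 -1.177 -1.869
endloop
endfacet
facet normal 0.628 0.518 0.581
outer loop
vertex 2.132 0.089 -0.825
vertex 3.462 -1.636 -0.724
vertex 2.814 0.548 -1.971
endloop
endfacet
facet normal -0.571 0.501 -0.650
outer loop
vertex -3.147 4.041 -2.25
vertex -3.615 3.28 -2.425
vertex -3.696 3.963 -1.828
endloop
endfacet
facet normal 0.230 0.858 0.458
outer loop
vertex -3.147 4.041 -2.25
vertex -3.696 3.963 -1.828
vertex -2.118 3.141 -1.081
endloop
endfacet
facet normal 0.230 0.858 0.458
outer loop
vertex -2.118 3.141 -1.081
vertex -3.696 3.963 -1.828
vertex -2.666 3.062 -0.658
endloop
endfacet
facet normal 0.573 -0.500 0.649
outer loop
vertex -2.118 3.141 -1.081
vertex -2.666 3.062 -0.658
vertex -2.585 2.38 -1.255
endloop
endfacet
facet normal -0.572 0.500 -0.650
outer loop
vertex -3.696 3.963 -1.828
vertex -3.615 3.28 -2.425
vertex -4.197 3.484 -1.756
endloop
endfacet
facet normal -0.395 0.526 0.753
outer loop
vertex -3.696 3.963 -1.828
vertex -4.197 3.484 -1.756
vertex -2.666 3.062 -0.658
endloop
endfacet
facet normal -0.395 0.527 0.753
outer loop
vertex -2.666 3.062 -0.658
vertex -4.197 3.484 -1.756
vertex -3.167 2.584 -0.586
endloop
endfacet
facet normal 0.571 -0.501 0.650
outer loop
vertex -2.666 3.062 -0.658
vertex -3.167 2.584 -0.586
vertex -2.585 2.38 -1.255
endloop
endfacet
facet normal -0.572 0.500 -0.650
outer loop
vertex -4.197 3.484 -1.756
vertex -3.615 3.28 -2.425
vertex -4.357 2.886 -2.075
endloop
endfacet
facet normal -0.787 -0.113 0.606
outer loop
vertex -4.197 3.484 -1.756
vertex -4.357 2.886 -2.075
vertex -3.167 2.584 -0.586
endloop
endfacet
facet normal -0.787 -0.113 0.606
outer loop
vertex -3.167 2.584 -0.586
vertex -4.357 2.886 -2.075
vertex -3.327 1.986 -0.905
endloop
endfacet
facet normal 0.572 -0.500 0.650
outer loop
vertex -3.167 2.584 -0.586
vertex -3.327 1.986 -0.905
vertex -2.585 2.38 -1.255
endloop
endfacet
facet normal -0.572 0.500 -0.650
outer loop
vertex -4.357 2.886 -2.075
vertex -3.615 3.28 -2.425
vertex -4.082 2.519 -2.599
endloop
endfacet
facet normal -0.719 -0.687 0.104
outer loop
vertex -4.357 2.886 -2.075
vertex -4.082 2.519 -2.599
vertex -3.327 1.986 -0.905
endloop
endfacet
facet normal -0.719 -0.687 0.105
outer loop
vertex -3.327 1.986 -0.905
vertex -4.082 2.519 -2.599
vertex -3.053 1.619 -1.43
endloop
endfacet
facet normal 0.572 -0.501 0.649
outer loop
vertex -3.327 1.986 -0.905
vertex -3.053 1.619 -1.43
vertex -2.585 2.38 -1.255
endloop
endfacet
facet normal -0.573 0.500 -0.649
outer loop
vertex -4.082 2.519 -2.599
vertex -3.615 3.28 -2.425
vertex -3.534 2.598 -3.022
endloop
endfacet
facet normal -0.230 -0.858 -0.458
outer loop
vertex -4.082 2.519 -2.599
vertex -3.534 2.598 -3.022
vertex -3.053 1.619 -1.43
endloop
endfacet
facet normal -0.230 -0.858 -0.458
outer loop
vertex -3.053 1.619 -1.43
vertex -3.534 2.598 -3.022
vertex -2.504 1.697 -1.852
endloop
endfacet
facet normal 0.571 -0.501 0.650
outer loop
vertex -3.053 1.619 -1.43
vertex -2.504 1.697 -1.852
vertex -2.585 2.38 -1.255
endloop
endfacet
facet normal -0.571 0.501 -0.650
outer loop
vertex -3.534 2.598 -3.022
vertex -3.615 3.28 -2.425
vertex -3.033 3.076 -3.094
endloop
endfacet
facet normal 0.394 -0.527 -0.753
outer loop
vertex -3.534 2.598 -3.022
vertex -3.033 3.076 -3.094
vertex -2.504 1.697 -1.852
endloop
endfacet
facet normal 0.395 -0.526 -0.753
outer loop
vertex -2.504 1.697 -1.852
vertex -3.033 3.076 -3.094
vertex -2.003 2.176 -1.924
endloop
endfacet
facet normal 0.572 -0.500 0.650
outer loop
vertex -2.504 1.697 -1.852
vertex -2.003 2.176 -1.924
vertex -2.585 2.38 -1.255
endloop
endfacet
facet normal -0.572 0.500 -0.650
outer loop
vertex -3.033 3.076 -3.094
vertex -3.615 3.28 -2.425
vertex -2.873 3.674 -2.775
endloop
endfacet
facet normal 0.787 0.113 -0.606
outer loop
vertex -3.033 3.076 -3.094
vertex -2.873 3.674 -2.775
vertex -2.003 2.176 -1.924
endloop
endfacet
facet normal 0.787 0.113 -0.606
outer loop
vertex -2.003 2.176 -1.924
vertex -2.873 3.674 -2.775
vertex -1.843 2.774 -1.605
endloop
endfacet
facet normal 0.572 -0.500 0.650
outer loop
vertex -2.003 2.176 -1.924
vertex -1.843 2.774 -1.605
vertex -2.585 2.38 -1.255
endloop
endfacet
facet normal -0.572 0.501 -0.649
outer loop
vertex -2.873 3.674 -2.775
vertex -3.615 3.28 -2.425
vertex -3.147 4.041 -2.25
endloop
endfacet
facet normal 0.719 0.687 -0.105
outer loop
vertex -2.873 3.674 -2.775
vertex -3.147 4.041 -2.25
vertex -1.843 2.774 -1.605
endloop
endfacet
facet normal 0.719 0.687 -0.104
outer loop
vertex -1.843 2.774 -1.605
vertex -3.147 4.041 -2.25
vertex -2.118 3.141 -1.081
endloop
endfacet
facet normal 0.572 -0.500 0.650
outer loop
vertex -1.843 2.774 -1.605
vertex -2.118 3.141 -1.081
vertex -2.585 2.38 -1.255
endloop
endfacet

endsolid


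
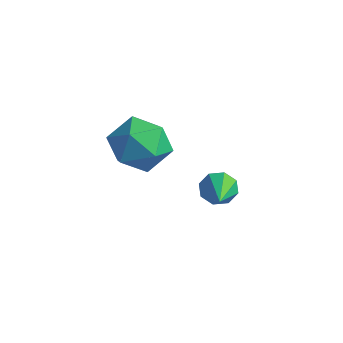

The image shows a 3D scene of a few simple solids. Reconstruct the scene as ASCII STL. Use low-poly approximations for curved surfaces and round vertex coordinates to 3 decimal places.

solid 
facet normal -0.608 0.639 -0.470
outer loop
vertex 0.529 1.593 -2.799
vertex 0.253 1.148 -3.047
vertex 0.188 1.448 -2.555
endloop
endfacet
facet normal 0.356 0.496 0.792
outer loop
vertex 0.529 1.593 -2.799
vertex 0.188 1.448 -2.555
vertex 1.407 -0.068 -2.153
endloop
endfacet
facet normal -0.607 0.641 -0.471
outer loop
vertex 0.188 1.448 -2.555
vertex 0.253 1.148 -3.047
vertex -0.116 1.127 -2.6
endloop
endfacet
facet normal -0.225 0.077 0.971
outer loop
vertex 0.188 1.448 -2.555
vertex -0.116 1.127 -2.6
vertex 1.407 -0.068 -2.153
endloop
endfacet
facet normal -0.608 0.638 -0.472
outer loop
vertex -0.116 1.127 -2.6
vertex 0.253 1.148 -3.047
vertex -0.203 0.818 -2.906
endloop
endfacet
facet normal -0.575 -0.488 0.656
outer loop
vertex -0.116 1.127 -2.6
vertex -0.203 0.818 -2.906
vertex 1.407 -0.068 -2.153
endloop
endfacet
facet normal -0.608 0.639 -0.471
outer loop
vertex -0.203 0.818 -2.906
vertex 0.253 1.148 -3.047
vertex -0.024 0.702 -3.295
endloop
endfacet
facet normal -0.493 -0.869 0.032
outer loop
vertex -0.203 0.818 -2.906
vertex -0.024 0.702 -3.295
vertex 1.407 -0.068 -2.153
endloop
endfacet
facet normal -0.607 0.639 -0.471
outer loop
vertex -0.024 0.702 -3.295
vertex 0.253 1.148 -3.047
vertex 0.318 0.847 -3.539
endloop
endfacet
facet normal -0.025 -0.843 -0.537
outer loop
vertex -0.024 0.702 -3.295
vertex 0.318 0.847 -3.539
vertex 1.407 -0.068 -2.153
endloop
endfacet
facet normal -0.608 0.639 -0.471
outer loop
vertex 0.318 0.847 -3.539
vertex 0.253 1.148 -3.047
vertex 0.621 1.168 -3.495
endloop
endfacet
facet normal 0.554 -0.425 -0.716
outer loop
vertex 0.318 0.847 -3.539
vertex 0.621 1.168 -3.495
vertex 1.407 -0.068 -2.153
endloop
endfacet
facet normal -0.607 0.640 -0.470
outer loop
vertex 0.621 1.168 -3.495
vertex 0.253 1.148 -3.047
vertex 0.709 1.477 -3.188
endloop
endfacet
facet normal 0.905 0.140 -0.401
outer loop
vertex 0.621 1.168 -3.495
vertex 0.709 1.477 -3.188
vertex 1.407 -0.068 -2.153
endloop
endfacet
facet normal -0.607 0.639 -0.472
outer loop
vertex 0.709 1.477 -3.188
vertex 0.253 1.148 -3.047
vertex 0.529 1.593 -2.799
endloop
endfacet
facet normal 0.823 0.522 0.225
outer loop
vertex 0.709 1.477 -3.188
vertex 0.529 1.593 -2.799
vertex 1.407 -0.068 -2.153
endloop
endfacet
facet normal -0.526 0.766 -0.370
outer loop
vertex -2.568 1.233 -3.189
vertex -3.364 0.998 -2.543
vertex -2.612 1.665 -2.231
endloop
endfacet
facet normal 0.174 0.901 -0.398
outer loop
vertex -2.568 1.233 -3.189
vertex -2.612 1.665 -2.231
vertex -1.694 1.32 -2.61
endloop
endfacet
facet normal 0.482 0.386 -0.786
outer loop
vertex -2.568 1.233 -3.189
vertex -1.694 1.32 -2.61
vertex -1.878 0.44 -3.155
endloop
endfacet
facet normal -0.027 -0.066 -0.997
outer loop
vertex -2.568 1.233 -3.189
vertex -1.878 0.44 -3.155
vertex -2.91 0.241 -3.114
endloop
endfacet
facet normal -0.651 0.168 -0.740
outer loop
vertex -2.568 1.233 -3.189
vertex -2.91 0.241 -3.114
vertex -3.364 0.998 -2.543
endloop
endfacet
facet normal 0.433 0.861 0.266
outer loop
vertex -1.694 1.32 -2.61
vertex -2.612 1.665 -2.231
vertex -1.95 1.139 -1.606
endloop
endfacet
facet normal -0.700 0.643 0.311
outer loop
vertex -2.612 1.665 -2.231
vertex -3.364 0.998 -2.543
vertex -2.982 0.94 -1.565
endloop
endfacet
facet normal -0.901 -0.323 -0.288
outer loop
vertex -3.364 0.998 -2.543
vertex -2.91 0.241 -3.114
vertex -3.166 0.06 -2.11
endloop
endfacet
facet normal 0.107 -0.702 -0.704
outer loop
vertex -2.91 0.241 -3.114
vertex -1.878 0.44 -3.155
vertex -2.248 -0.285 -2.489
endloop
endfacet
facet normal 0.932 0.029 -0.362
outer loop
vertex -1.878 0.44 -3.155
vertex -1.694 1.32 -2.61
vertex -1.496 0.382 -2.177
endloop
endfacet
facet normal 0.027 0.066 0.997
outer loop
vertex -2.292 0.147 -1.531
vertex -1.95 1.139 -1.606
vertex -2.982 0.94 -1.565
endloop
endfacet
facet normal -0.482 -0.386 0.786
outer loop
vertex -2.292 0.147 -1.531
vertex -2.982 0.94 -1.565
vertex -3.166 0.06 -2.11
endloop
endfacet
facet normal -0.174 -0.901 0.398
outer loop
vertex -2.292 0.147 -1.531
vertex -3.166 0.06 -2.11
vertex -2.248 -0.285 -2.489
endloop
endfacet
facet normal 0.526 -0.766 0.370
outer loop
vertex -2.292 0.147 -1.531
vertex -2.248 -0.285 -2.489
vertex -1.496 0.382 -2.177
endloop
endfacet
facet normal 0.651 -0.168 0.740
outer loop
vertex -2.292 0.147 -1.531
vertex -1.496 0.382 -2.177
vertex -1.95 1.139 -1.606
endloop
endfacet
facet normal -0.107 0.702 0.704
outer loop
vertex -2.982 0.94 -1.565
vertex -1.95 1.139 -1.606
vertex -2.612 1.665 -2.231
endloop
endfacet
facet normal -0.932 -0.029 0.362
outer loop
vertex -3.166 0.06 -2.11
vertex -2.982 0.94 -1.565
vertex -3.364 0.998 -2.543
endloop
endfacet
facet normal -0.433 -0.861 -0.266
outer loop
vertex -2.248 -0.285 -2.489
vertex -3.166 0.06 -2.11
vertex -2.91 0.241 -3.114
endloop
endfacet
facet normal 0.700 -0.643 -0.311
outer loop
vertex -1.496 0.382 -2.177
vertex -2.248 -0.285 -2.489
vertex -1.878 0.44 -3.155
endloop
endfacet
facet normal 0.901 0.323 0.288
outer loop
vertex -1.95 1.139 -1.606
vertex -1.496 0.382 -2.177
vertex -1.694 1.32 -2.61
endloop
endfacet

endsolid


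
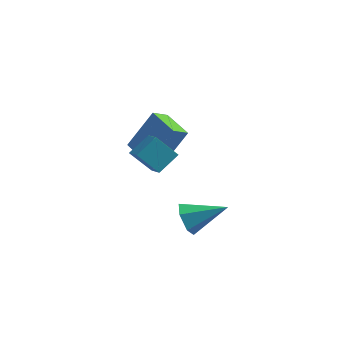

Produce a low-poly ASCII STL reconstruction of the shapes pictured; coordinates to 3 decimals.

solid 
facet normal -0.882 -0.249 -0.400
outer loop
vertex 0.847 -2.763 -3.087
vertex 0.479 -2.499 -2.44
vertex 0.615 -2.009 -3.045
endloop
endfacet
facet normal 0.665 0.244 -0.706
outer loop
vertex 0.847 -2.763 -3.087
vertex 0.615 -2.009 -3.045
vertex 2.021 -2.061 -1.74
endloop
endfacet
facet normal -0.881 -0.250 -0.401
outer loop
vertex 0.615 -2.009 -3.045
vertex 0.479 -2.499 -2.44
vertex 0.246 -1.745 -2.399
endloop
endfacet
facet normal 0.255 0.937 -0.237
outer loop
vertex 0.615 -2.009 -3.045
vertex 0.246 -1.745 -2.399
vertex 2.021 -2.061 -1.74
endloop
endfacet
facet normal -0.881 -0.251 -0.401
outer loop
vertex 0.246 -1.745 -2.399
vertex 0.479 -2.499 -2.44
vertex 0.11 -2.234 -1.794
endloop
endfacet
facet normal -0.088 0.784 0.614
outer loop
vertex 0.246 -1.745 -2.399
vertex 0.11 -2.234 -1.794
vertex 2.021 -2.061 -1.74
endloop
endfacet
facet normal -0.881 -0.249 -0.401
outer loop
vertex 0.11 -2.234 -1.794
vertex 0.479 -2.499 -2.44
vertex 0.342 -2.988 -1.836
endloop
endfacet
facet normal -0.023 -0.063 0.998
outer loop
vertex 0.11 -2.234 -1.794
vertex 0.342 -2.988 -1.836
vertex 2.021 -2.061 -1.74
endloop
endfacet
facet normal -0.881 -0.249 -0.402
outer loop
vertex 0.342 -2.988 -1.836
vertex 0.479 -2.499 -2.44
vertex 0.711 -3.252 -2.482
endloop
endfacet
facet normal 0.387 -0.755 0.529
outer loop
vertex 0.342 -2.988 -1.836
vertex 0.711 -3.252 -2.482
vertex 2.021 -2.061 -1.74
endloop
endfacet
facet normal -0.882 -0.249 -0.400
outer loop
vertex 0.711 -3.252 -2.482
vertex 0.479 -2.499 -2.44
vertex 0.847 -2.763 -3.087
endloop
endfacet
facet normal 0.730 -0.602 -0.323
outer loop
vertex 0.711 -3.252 -2.482
vertex 0.847 -2.763 -3.087
vertex 2.021 -2.061 -1.74
endloop
endfacet
facet normal -0.694 -0.065 0.717
outer loop
vertex -1.404 -0.075 0.371
vertex -1.914 0.614 -0.06
vertex -1.967 -0.879 -0.247
endloop
endfacet
facet normal 0.532 -0.718 0.449
outer loop
vertex -1.066 -0.794 -1.18
vertex -1.404 -0.075 0.371
vertex -1.967 -0.879 -0.247
endloop
endfacet
facet normal -0.693 -0.065 0.718
outer loop
vertex -1.967 -0.879 -0.247
vertex -1.914 0.614 -0.06
vertex -2.478 -0.19 -0.678
endloop
endfacet
facet normal -0.486 -0.693 -0.532
outer loop
vertex -2.478 -0.19 -0.678
vertex -1.066 -0.794 -1.18
vertex -1.967 -0.879 -0.247
endloop
endfacet
facet normal 0.486 0.693 0.533
outer loop
vertex -1.404 -0.075 0.371
vertex -1.013 0.699 -0.993
vertex -1.914 0.614 -0.06
endloop
endfacet
facet normal 0.532 -0.718 0.449
outer loop
vertex -0.502 0.01 -0.562
vertex -1.404 -0.075 0.371
vertex -1.066 -0.794 -1.18
endloop
endfacet
facet normal 0.486 0.693 0.533
outer loop
vertex -0.502 0.01 -0.562
vertex -1.013 0.699 -0.993
vertex -1.404 -0.075 0.371
endloop
endfacet
facet normal -0.532 0.718 -0.449
outer loop
vertex -1.914 0.614 -0.06
vertex -1.013 0.699 -0.993
vertex -2.478 -0.19 -0.678
endloop
endfacet
facet normal -0.486 -0.693 -0.533
outer loop
vertex -1.576 -0.105 -1.611
vertex -1.066 -0.794 -1.18
vertex -2.478 -0.19 -0.678
endloop
endfacet
facet normal -0.532 0.718 -0.449
outer loop
vertex -2.478 -0.19 -0.678
vertex -1.013 0.699 -0.993
vertex -1.576 -0.105 -1.611
endloop
endfacet
facet normal 0.694 0.065 -0.717
outer loop
vertex -1.576 -0.105 -1.611
vertex -0.502 0.01 -0.562
vertex -1.066 -0.794 -1.18
endloop
endfacet
facet normal 0.694 0.066 -0.717
outer loop
vertex -1.013 0.699 -0.993
vertex -0.502 0.01 -0.562
vertex -1.576 -0.105 -1.611
endloop
endfacet
facet normal -0.500 -0.700 0.510
outer loop
vertex -1.192 1.786 -0.431
vertex -2.332 2.788 -0.172
vertex -2.118 1.182 -2.169
endloop
endfacet
facet normal 0.740 -0.651 -0.168
outer loop
vertex -1.668 1.812 -2.628
vertex -1.192 1.786 -0.431
vertex -2.118 1.182 -2.169
endloop
endfacet
facet normal -0.500 -0.700 0.510
outer loop
vertex -2.118 1.182 -2.169
vertex -2.332 2.788 -0.172
vertex -3.258 2.184 -1.91
endloop
endfacet
facet normal -0.450 -0.293 -0.844
outer loop
vertex -3.258 2.184 -1.91
vertex -1.668 1.812 -2.628
vertex -2.118 1.182 -2.169
endloop
endfacet
facet normal 0.450 0.293 0.844
outer loop
vertex -1.192 1.786 -0.431
vertex -1.882 3.418 -0.631
vertex -2.332 2.788 -0.172
endloop
endfacet
facet normal 0.740 -0.651 -0.168
outer loop
vertex -0.742 2.416 -0.89
vertex -1.192 1.786 -0.431
vertex -1.668 1.812 -2.628
endloop
endfacet
facet normal 0.450 0.293 0.844
outer loop
vertex -0.742 2.416 -0.89
vertex -1.882 3.418 -0.631
vertex -1.192 1.786 -0.431
endloop
endfacet
facet normal -0.740 0.651 0.168
outer loop
vertex -2.332 2.788 -0.172
vertex -1.882 3.418 -0.631
vertex -3.258 2.184 -1.91
endloop
endfacet
facet normal -0.450 -0.293 -0.844
outer loop
vertex -2.808 2.814 -2.369
vertex -1.668 1.812 -2.628
vertex -3.258 2.184 -1.91
endloop
endfacet
facet normal -0.740 0.651 0.168
outer loop
vertex -3.258 2.184 -1.91
vertex -1.882 3.418 -0.631
vertex -2.808 2.814 -2.369
endloop
endfacet
facet normal 0.500 0.700 -0.510
outer loop
vertex -2.808 2.814 -2.369
vertex -0.742 2.416 -0.89
vertex -1.668 1.812 -2.628
endloop
endfacet
facet normal 0.500 0.700 -0.510
outer loop
vertex -1.882 3.418 -0.631
vertex -0.742 2.416 -0.89
vertex -2.808 2.814 -2.369
endloop
endfacet

endsolid


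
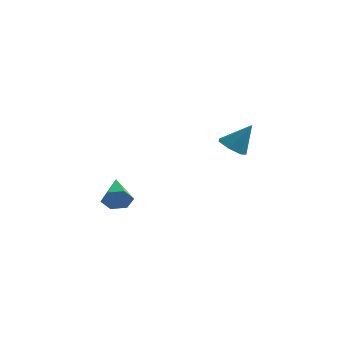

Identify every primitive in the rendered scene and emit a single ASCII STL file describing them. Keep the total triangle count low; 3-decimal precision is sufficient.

solid 
facet normal 0.318 -0.890 -0.328
outer loop
vertex -2.63 2.75 -4.594
vertex -3.004 2.392 -3.984
vertex -3.389 2.509 -4.675
endloop
endfacet
facet normal -0.119 0.631 -0.767
outer loop
vertex -2.63 2.75 -4.594
vertex -3.389 2.509 -4.675
vertex -3.596 4.048 -3.376
endloop
endfacet
facet normal 0.318 -0.890 -0.328
outer loop
vertex -3.389 2.509 -4.675
vertex -3.004 2.392 -3.984
vertex -3.762 2.151 -4.065
endloop
endfacet
facet normal -0.884 0.226 -0.408
outer loop
vertex -3.389 2.509 -4.675
vertex -3.762 2.151 -4.065
vertex -3.596 4.048 -3.376
endloop
endfacet
facet normal 0.318 -0.890 -0.326
outer loop
vertex -3.762 2.151 -4.065
vertex -3.004 2.392 -3.984
vertex -3.377 2.035 -3.373
endloop
endfacet
facet normal -0.877 -0.095 0.472
outer loop
vertex -3.762 2.151 -4.065
vertex -3.377 2.035 -3.373
vertex -3.596 4.048 -3.376
endloop
endfacet
facet normal 0.318 -0.890 -0.326
outer loop
vertex -3.377 2.035 -3.373
vertex -3.004 2.392 -3.984
vertex -2.619 2.276 -3.292
endloop
endfacet
facet normal -0.103 -0.010 0.995
outer loop
vertex -3.377 2.035 -3.373
vertex -2.619 2.276 -3.292
vertex -3.596 4.048 -3.376
endloop
endfacet
facet normal 0.319 -0.890 -0.326
outer loop
vertex -2.619 2.276 -3.292
vertex -3.004 2.392 -3.984
vertex -2.245 2.634 -3.903
endloop
endfacet
facet normal 0.662 0.395 0.637
outer loop
vertex -2.619 2.276 -3.292
vertex -2.245 2.634 -3.903
vertex -3.596 4.048 -3.376
endloop
endfacet
facet normal 0.319 -0.890 -0.327
outer loop
vertex -2.245 2.634 -3.903
vertex -3.004 2.392 -3.984
vertex -2.63 2.75 -4.594
endloop
endfacet
facet normal 0.654 0.716 -0.244
outer loop
vertex -2.245 2.634 -3.903
vertex -2.63 2.75 -4.594
vertex -3.596 4.048 -3.376
endloop
endfacet
facet normal -0.515 -0.265 -0.815
outer loop
vertex 3.826 0.043 0.793
vertex 3.183 -0.039 1.226
vertex 3.442 0.596 0.856
endloop
endfacet
facet normal 0.796 0.574 -0.191
outer loop
vertex 3.826 0.043 0.793
vertex 3.442 0.596 0.856
vertex 3.997 0.379 2.514
endloop
endfacet
facet normal -0.516 -0.264 -0.815
outer loop
vertex 3.442 0.596 0.856
vertex 3.183 -0.039 1.226
vertex 2.863 0.672 1.198
endloop
endfacet
facet normal 0.171 0.983 0.071
outer loop
vertex 3.442 0.596 0.856
vertex 2.863 0.672 1.198
vertex 3.997 0.379 2.514
endloop
endfacet
facet normal -0.516 -0.264 -0.815
outer loop
vertex 2.863 0.672 1.198
vertex 3.183 -0.039 1.226
vertex 2.525 0.212 1.561
endloop
endfacet
facet normal -0.427 0.732 0.531
outer loop
vertex 2.863 0.672 1.198
vertex 2.525 0.212 1.561
vertex 3.997 0.379 2.514
endloop
endfacet
facet normal -0.516 -0.264 -0.815
outer loop
vertex 2.525 0.212 1.561
vertex 3.183 -0.039 1.226
vertex 2.682 -0.437 1.672
endloop
endfacet
facet normal -0.544 0.012 0.839
outer loop
vertex 2.525 0.212 1.561
vertex 2.682 -0.437 1.672
vertex 3.997 0.379 2.514
endloop
endfacet
facet normal -0.515 -0.265 -0.815
outer loop
vertex 2.682 -0.437 1.672
vertex 3.183 -0.039 1.226
vertex 3.216 -0.786 1.448
endloop
endfacet
facet normal -0.095 -0.637 0.765
outer loop
vertex 2.682 -0.437 1.672
vertex 3.216 -0.786 1.448
vertex 3.997 0.379 2.514
endloop
endfacet
facet normal -0.516 -0.265 -0.815
outer loop
vertex 3.216 -0.786 1.448
vertex 3.183 -0.039 1.226
vertex 3.726 -0.573 1.056
endloop
endfacet
facet normal 0.584 -0.725 0.365
outer loop
vertex 3.216 -0.786 1.448
vertex 3.726 -0.573 1.056
vertex 3.997 0.379 2.514
endloop
endfacet
facet normal -0.515 -0.264 -0.815
outer loop
vertex 3.726 -0.573 1.056
vertex 3.183 -0.039 1.226
vertex 3.826 0.043 0.793
endloop
endfacet
facet normal 0.981 -0.185 -0.061
outer loop
vertex 3.726 -0.573 1.056
vertex 3.826 0.043 0.793
vertex 3.997 0.379 2.514
endloop
endfacet

endsolid


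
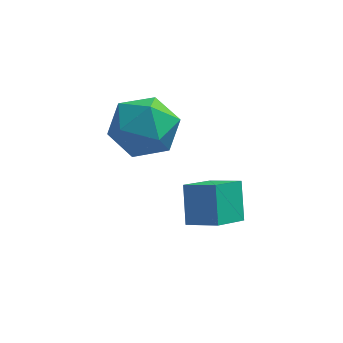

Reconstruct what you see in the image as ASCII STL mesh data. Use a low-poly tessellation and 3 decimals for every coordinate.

solid 
facet normal -0.464 -0.724 0.510
outer loop
vertex -0.645 -3.986 -2.383
vertex -1.618 -3.661 -2.807
vertex -0.47 -4.842 -3.439
endloop
endfacet
facet normal 0.877 -0.292 0.382
outer loop
vertex 0.198 -3.799 -4.173
vertex -0.645 -3.986 -2.383
vertex -0.47 -4.842 -3.439
endloop
endfacet
facet normal -0.464 -0.724 0.510
outer loop
vertex -0.47 -4.842 -3.439
vertex -1.618 -3.661 -2.807
vertex -1.443 -4.517 -3.863
endloop
endfacet
facet normal 0.127 -0.624 -0.771
outer loop
vertex -1.443 -4.517 -3.863
vertex 0.198 -3.799 -4.173
vertex -0.47 -4.842 -3.439
endloop
endfacet
facet normal -0.127 0.624 0.771
outer loop
vertex -0.645 -3.986 -2.383
vertex -0.95 -2.618 -3.541
vertex -1.618 -3.661 -2.807
endloop
endfacet
facet normal 0.877 -0.292 0.382
outer loop
vertex 0.023 -2.943 -3.117
vertex -0.645 -3.986 -2.383
vertex 0.198 -3.799 -4.173
endloop
endfacet
facet normal -0.127 0.624 0.771
outer loop
vertex 0.023 -2.943 -3.117
vertex -0.95 -2.618 -3.541
vertex -0.645 -3.986 -2.383
endloop
endfacet
facet normal -0.877 0.292 -0.382
outer loop
vertex -1.618 -3.661 -2.807
vertex -0.95 -2.618 -3.541
vertex -1.443 -4.517 -3.863
endloop
endfacet
facet normal 0.127 -0.624 -0.771
outer loop
vertex -0.775 -3.474 -4.597
vertex 0.198 -3.799 -4.173
vertex -1.443 -4.517 -3.863
endloop
endfacet
facet normal -0.877 0.292 -0.382
outer loop
vertex -1.443 -4.517 -3.863
vertex -0.95 -2.618 -3.541
vertex -0.775 -3.474 -4.597
endloop
endfacet
facet normal 0.464 0.724 -0.510
outer loop
vertex -0.775 -3.474 -4.597
vertex 0.023 -2.943 -3.117
vertex 0.198 -3.799 -4.173
endloop
endfacet
facet normal 0.464 0.724 -0.510
outer loop
vertex -0.95 -2.618 -3.541
vertex 0.023 -2.943 -3.117
vertex -0.775 -3.474 -4.597
endloop
endfacet
facet normal -0.910 0.413 0.039
outer loop
vertex -3.419 -2.1 -1.084
vertex -3.902 -3.162 -1.119
vertex -3.637 -2.675 -0.092
endloop
endfacet
facet normal -0.431 0.819 0.380
outer loop
vertex -3.419 -2.1 -1.084
vertex -3.637 -2.675 -0.092
vertex -2.636 -2.089 -0.219
endloop
endfacet
facet normal 0.081 0.993 -0.086
outer loop
vertex -3.419 -2.1 -1.084
vertex -2.636 -2.089 -0.219
vertex -2.282 -2.213 -1.324
endloop
endfacet
facet normal -0.081 0.696 -0.714
outer loop
vertex -3.419 -2.1 -1.084
vertex -2.282 -2.213 -1.324
vertex -3.065 -2.876 -1.881
endloop
endfacet
facet normal -0.694 0.337 -0.636
outer loop
vertex -3.419 -2.1 -1.084
vertex -3.065 -2.876 -1.881
vertex -3.902 -3.162 -1.119
endloop
endfacet
facet normal -0.135 0.424 0.895
outer loop
vertex -2.636 -2.089 -0.219
vertex -3.637 -2.675 -0.092
vertex -2.635 -3.144 0.281
endloop
endfacet
facet normal -0.910 -0.232 0.345
outer loop
vertex -3.637 -2.675 -0.092
vertex -3.902 -3.162 -1.119
vertex -3.418 -3.807 -0.276
endloop
endfacet
facet normal -0.560 -0.355 -0.748
outer loop
vertex -3.902 -3.162 -1.119
vertex -3.065 -2.876 -1.881
vertex -3.064 -3.931 -1.381
endloop
endfacet
facet normal 0.431 0.225 -0.874
outer loop
vertex -3.065 -2.876 -1.881
vertex -2.282 -2.213 -1.324
vertex -2.063 -3.345 -1.508
endloop
endfacet
facet normal 0.693 0.707 0.143
outer loop
vertex -2.282 -2.213 -1.324
vertex -2.636 -2.089 -0.219
vertex -1.798 -2.858 -0.481
endloop
endfacet
facet normal 0.081 -0.696 0.714
outer loop
vertex -2.281 -3.92 -0.516
vertex -2.635 -3.144 0.281
vertex -3.418 -3.807 -0.276
endloop
endfacet
facet normal -0.081 -0.993 0.086
outer loop
vertex -2.281 -3.92 -0.516
vertex -3.418 -3.807 -0.276
vertex -3.064 -3.931 -1.381
endloop
endfacet
facet normal 0.431 -0.819 -0.380
outer loop
vertex -2.281 -3.92 -0.516
vertex -3.064 -3.931 -1.381
vertex -2.063 -3.345 -1.508
endloop
endfacet
facet normal 0.910 -0.413 -0.039
outer loop
vertex -2.281 -3.92 -0.516
vertex -2.063 -3.345 -1.508
vertex -1.798 -2.858 -0.481
endloop
endfacet
facet normal 0.694 -0.337 0.636
outer loop
vertex -2.281 -3.92 -0.516
vertex -1.798 -2.858 -0.481
vertex -2.635 -3.144 0.281
endloop
endfacet
facet normal -0.431 -0.225 0.874
outer loop
vertex -3.418 -3.807 -0.276
vertex -2.635 -3.144 0.281
vertex -3.637 -2.675 -0.092
endloop
endfacet
facet normal -0.693 -0.707 -0.143
outer loop
vertex -3.064 -3.931 -1.381
vertex -3.418 -3.807 -0.276
vertex -3.902 -3.162 -1.119
endloop
endfacet
facet normal 0.135 -0.424 -0.895
outer loop
vertex -2.063 -3.345 -1.508
vertex -3.064 -3.931 -1.381
vertex -3.065 -2.876 -1.881
endloop
endfacet
facet normal 0.910 0.232 -0.345
outer loop
vertex -1.798 -2.858 -0.481
vertex -2.063 -3.345 -1.508
vertex -2.282 -2.213 -1.324
endloop
endfacet
facet normal 0.560 0.355 0.748
outer loop
vertex -2.635 -3.144 0.281
vertex -1.798 -2.858 -0.481
vertex -2.636 -2.089 -0.219
endloop
endfacet

endsolid


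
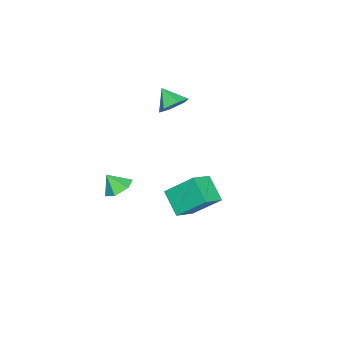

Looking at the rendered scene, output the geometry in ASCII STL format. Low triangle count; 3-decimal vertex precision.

solid 
facet normal 0.237 0.681 -0.693
outer loop
vertex -3.15 -1.52 1.587
vertex -3.573 -2.05 0.921
vertex -4.072 -1.395 1.394
endloop
endfacet
facet normal -0.160 0.280 0.947
outer loop
vertex -3.15 -1.52 1.587
vertex -4.072 -1.395 1.394
vertex -3.907 -3.01 1.899
endloop
endfacet
facet normal 0.237 0.681 -0.693
outer loop
vertex -4.072 -1.395 1.394
vertex -3.573 -2.05 0.921
vertex -4.495 -1.925 0.729
endloop
endfacet
facet normal -0.865 0.067 0.497
outer loop
vertex -4.072 -1.395 1.394
vertex -4.495 -1.925 0.729
vertex -3.907 -3.01 1.899
endloop
endfacet
facet normal 0.237 0.681 -0.693
outer loop
vertex -4.495 -1.925 0.729
vertex -3.573 -2.05 0.921
vertex -3.995 -2.58 0.256
endloop
endfacet
facet normal -0.825 -0.556 -0.101
outer loop
vertex -4.495 -1.925 0.729
vertex -3.995 -2.58 0.256
vertex -3.907 -3.01 1.899
endloop
endfacet
facet normal 0.238 0.680 -0.693
outer loop
vertex -3.995 -2.58 0.256
vertex -3.573 -2.05 0.921
vertex -3.073 -2.706 0.449
endloop
endfacet
facet normal -0.080 -0.965 -0.248
outer loop
vertex -3.995 -2.58 0.256
vertex -3.073 -2.706 0.449
vertex -3.907 -3.01 1.899
endloop
endfacet
facet normal 0.237 0.680 -0.694
outer loop
vertex -3.073 -2.706 0.449
vertex -3.573 -2.05 0.921
vertex -2.651 -2.175 1.114
endloop
endfacet
facet normal 0.627 -0.752 0.203
outer loop
vertex -3.073 -2.706 0.449
vertex -2.651 -2.175 1.114
vertex -3.907 -3.01 1.899
endloop
endfacet
facet normal 0.237 0.681 -0.693
outer loop
vertex -2.651 -2.175 1.114
vertex -3.573 -2.05 0.921
vertex -3.15 -1.52 1.587
endloop
endfacet
facet normal 0.586 -0.131 0.799
outer loop
vertex -2.651 -2.175 1.114
vertex -3.15 -1.52 1.587
vertex -3.907 -3.01 1.899
endloop
endfacet
facet normal -0.187 0.534 -0.824
outer loop
vertex 0.928 -3.245 -4.252
vertex 0.036 -3.507 -4.219
vertex 0.31 -2.734 -3.78
endloop
endfacet
facet normal 0.707 0.239 0.666
outer loop
vertex 0.928 -3.245 -4.252
vertex 0.31 -2.734 -3.78
vertex 0.264 -4.153 -3.221
endloop
endfacet
facet normal -0.188 0.535 -0.824
outer loop
vertex 0.31 -2.734 -3.78
vertex 0.036 -3.507 -4.219
vertex -0.581 -2.996 -3.747
endloop
endfacet
facet normal -0.074 0.368 0.927
outer loop
vertex 0.31 -2.734 -3.78
vertex -0.581 -2.996 -3.747
vertex 0.264 -4.153 -3.221
endloop
endfacet
facet normal -0.188 0.534 -0.824
outer loop
vertex -0.581 -2.996 -3.747
vertex 0.036 -3.507 -4.219
vertex -0.855 -3.769 -4.185
endloop
endfacet
facet normal -0.676 -0.167 0.718
outer loop
vertex -0.581 -2.996 -3.747
vertex -0.855 -3.769 -4.185
vertex 0.264 -4.153 -3.221
endloop
endfacet
facet normal -0.188 0.534 -0.824
outer loop
vertex -0.855 -3.769 -4.185
vertex 0.036 -3.507 -4.219
vertex -0.238 -4.28 -4.657
endloop
endfacet
facet normal -0.499 -0.831 0.248
outer loop
vertex -0.855 -3.769 -4.185
vertex -0.238 -4.28 -4.657
vertex 0.264 -4.153 -3.221
endloop
endfacet
facet normal -0.188 0.534 -0.824
outer loop
vertex -0.238 -4.28 -4.657
vertex 0.036 -3.507 -4.219
vertex 0.654 -4.018 -4.691
endloop
endfacet
facet normal 0.281 -0.960 -0.013
outer loop
vertex -0.238 -4.28 -4.657
vertex 0.654 -4.018 -4.691
vertex 0.264 -4.153 -3.221
endloop
endfacet
facet normal -0.187 0.534 -0.824
outer loop
vertex 0.654 -4.018 -4.691
vertex 0.036 -3.507 -4.219
vertex 0.928 -3.245 -4.252
endloop
endfacet
facet normal 0.884 -0.424 0.196
outer loop
vertex 0.654 -4.018 -4.691
vertex 0.928 -3.245 -4.252
vertex 0.264 -4.153 -3.221
endloop
endfacet
facet normal -0.912 0.193 -0.363
outer loop
vertex 2.343 3.323 0.273
vertex 3.009 4.409 -0.822
vertex 2.573 1.758 -1.138
endloop
endfacet
facet normal -0.396 -0.646 0.652
outer loop
vertex 3.831 1.491 -0.638
vertex 2.343 3.323 0.273
vertex 2.573 1.758 -1.138
endloop
endfacet
facet normal -0.912 0.193 -0.363
outer loop
vertex 2.573 1.758 -1.138
vertex 3.009 4.409 -0.822
vertex 3.239 2.844 -2.234
endloop
endfacet
facet normal 0.108 -0.738 -0.666
outer loop
vertex 3.239 2.844 -2.234
vertex 3.831 1.491 -0.638
vertex 2.573 1.758 -1.138
endloop
endfacet
facet normal -0.108 0.738 0.666
outer loop
vertex 2.343 3.323 0.273
vertex 4.267 4.142 -0.322
vertex 3.009 4.409 -0.822
endloop
endfacet
facet normal -0.397 -0.646 0.652
outer loop
vertex 3.601 3.056 0.774
vertex 2.343 3.323 0.273
vertex 3.831 1.491 -0.638
endloop
endfacet
facet normal -0.108 0.738 0.666
outer loop
vertex 3.601 3.056 0.774
vertex 4.267 4.142 -0.322
vertex 2.343 3.323 0.273
endloop
endfacet
facet normal 0.396 0.646 -0.652
outer loop
vertex 3.009 4.409 -0.822
vertex 4.267 4.142 -0.322
vertex 3.239 2.844 -2.234
endloop
endfacet
facet normal 0.109 -0.738 -0.666
outer loop
vertex 4.497 2.577 -1.733
vertex 3.831 1.491 -0.638
vertex 3.239 2.844 -2.234
endloop
endfacet
facet normal 0.397 0.646 -0.652
outer loop
vertex 3.239 2.844 -2.234
vertex 4.267 4.142 -0.322
vertex 4.497 2.577 -1.733
endloop
endfacet
facet normal 0.912 -0.193 0.363
outer loop
vertex 4.497 2.577 -1.733
vertex 3.601 3.056 0.774
vertex 3.831 1.491 -0.638
endloop
endfacet
facet normal 0.912 -0.193 0.363
outer loop
vertex 4.267 4.142 -0.322
vertex 3.601 3.056 0.774
vertex 4.497 2.577 -1.733
endloop
endfacet

endsolid
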